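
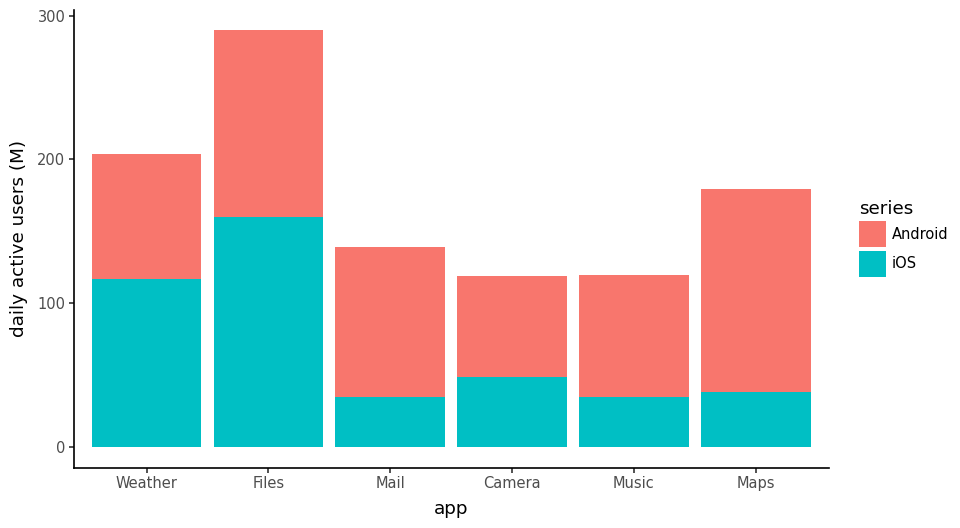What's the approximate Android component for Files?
Android top ≈ 300, bottom ≈ 150; segment ≈ 150.

≈ 150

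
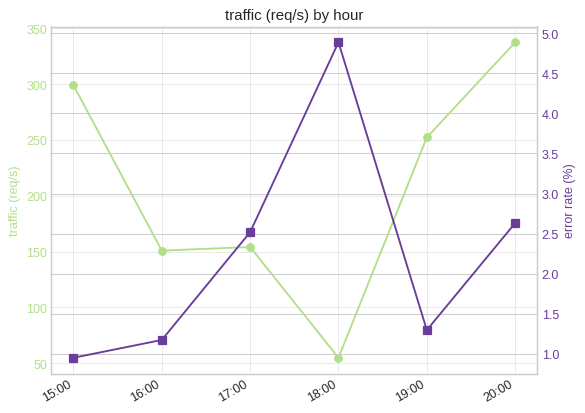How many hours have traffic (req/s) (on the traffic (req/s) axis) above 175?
Above 175: 15:00, 19:00, 20:00.

3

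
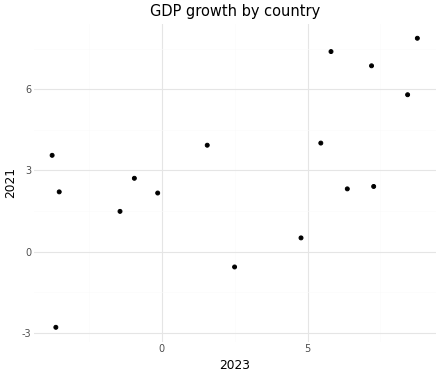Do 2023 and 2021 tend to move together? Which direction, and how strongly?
Points are positively correlated; moderate (|r| ≈ 0.6).

positive, moderate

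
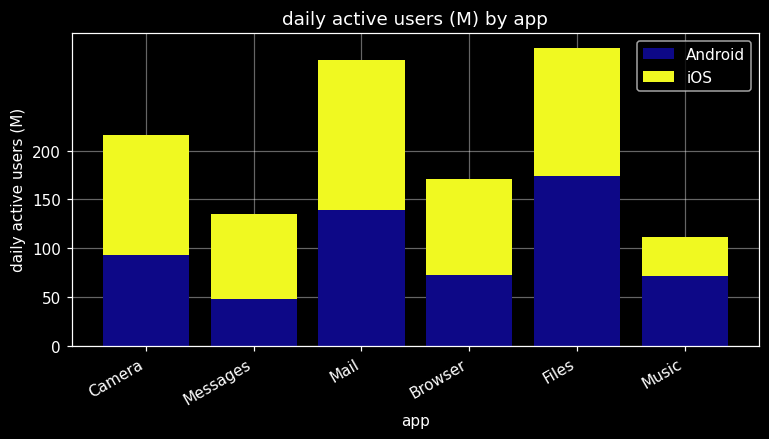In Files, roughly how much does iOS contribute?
≈ 150

iOS top ≈ 300, bottom ≈ 150; segment ≈ 150.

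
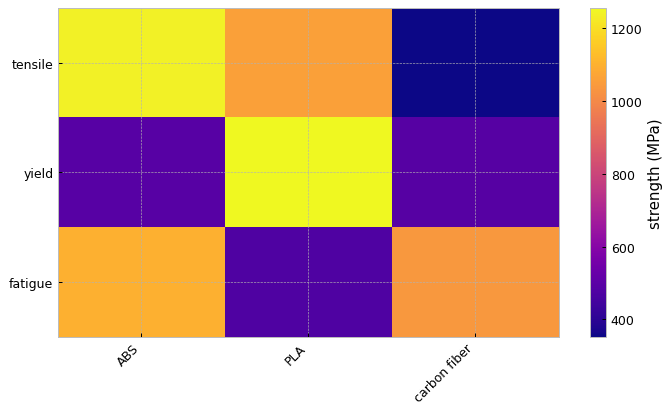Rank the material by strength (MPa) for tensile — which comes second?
PLA

Top 3 for tensile: ABS ≈ 1200, PLA ≈ 1100, carbon fiber ≈ 400.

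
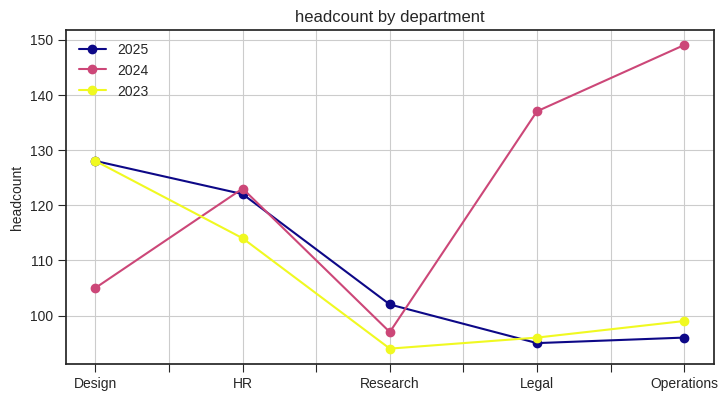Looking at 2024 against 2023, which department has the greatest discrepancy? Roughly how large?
Operations: 2024 ≈ 150, 2023 ≈ 100 → gap ≈ 50. Next-largest (Legal) is only ≈ 40.

Operations, ≈ 50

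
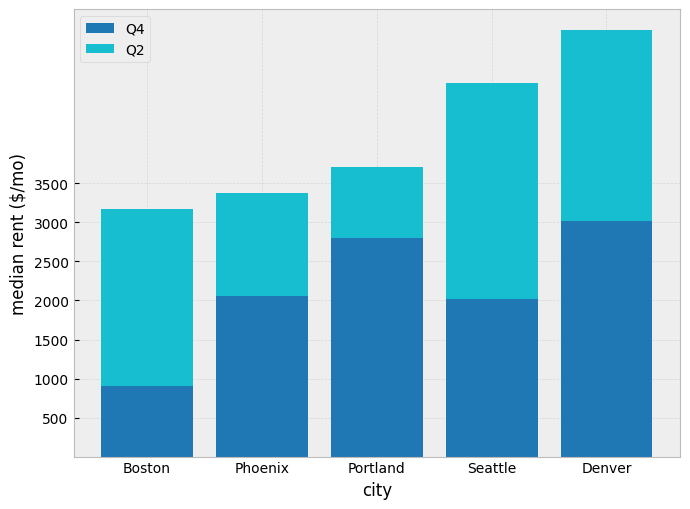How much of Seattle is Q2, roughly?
Q2 top ≈ 5000, bottom ≈ 2000; segment ≈ 3000.

≈ 3000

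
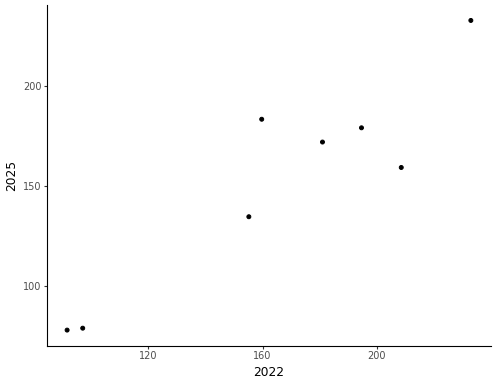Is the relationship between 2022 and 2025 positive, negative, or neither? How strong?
Points are positively correlated; strong (|r| ≈ 0.9).

positive, strong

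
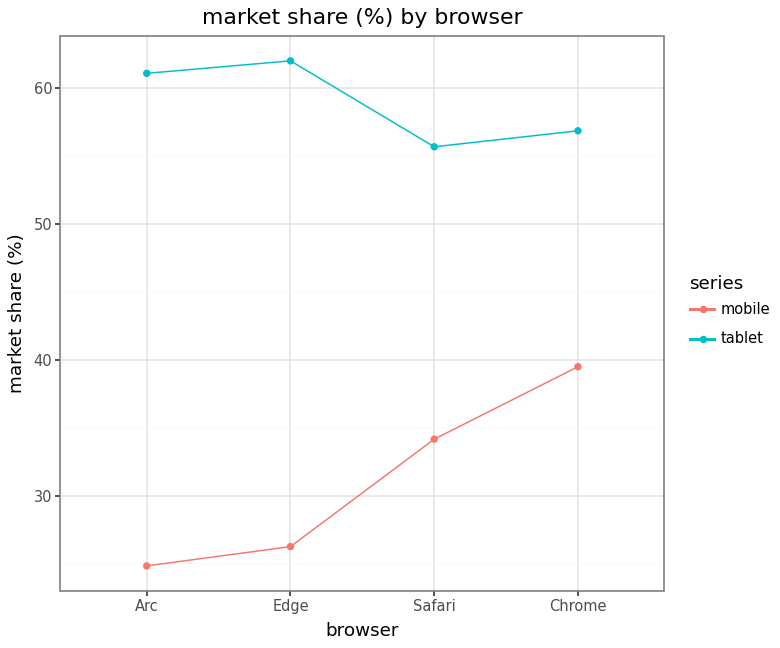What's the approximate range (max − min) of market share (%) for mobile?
Max Chrome ≈ 40, min Arc ≈ 25; range ≈ 15.

≈ 15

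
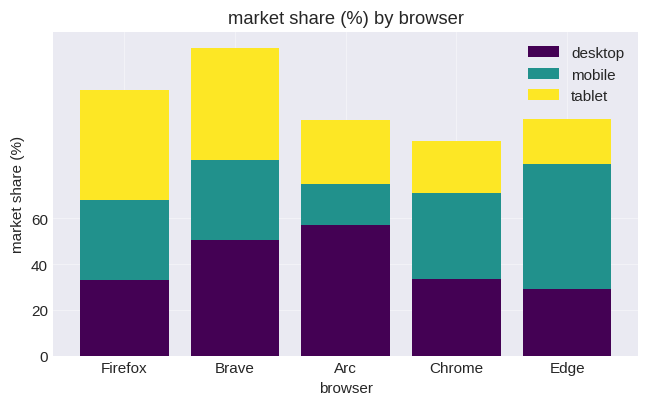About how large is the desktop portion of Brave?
≈ 60

desktop top ≈ 60, bottom ≈ 0; segment ≈ 60.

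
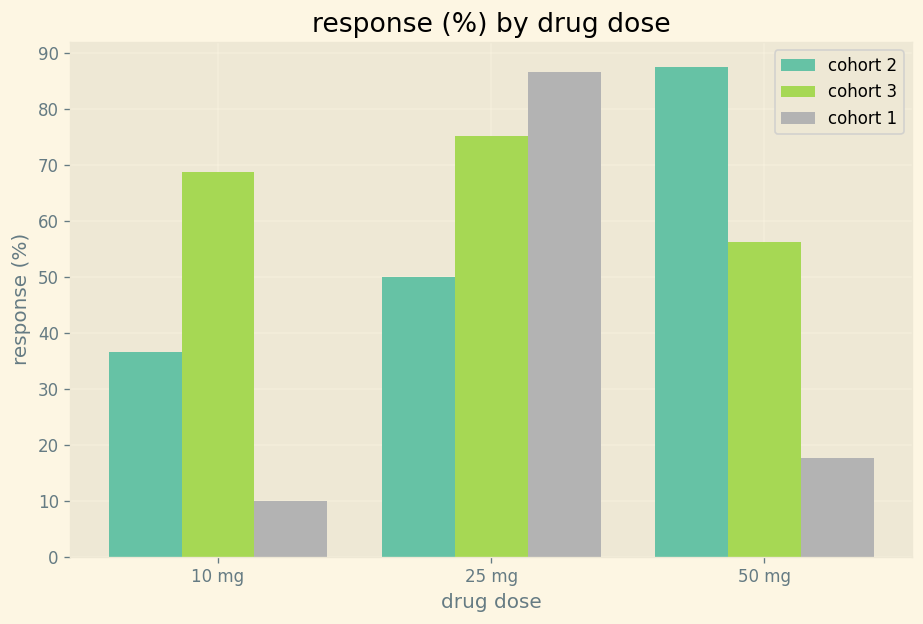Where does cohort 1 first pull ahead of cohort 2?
10 mg: cohort 1 ≈ 10 vs cohort 2 ≈ 40 (not yet); 25 mg: cohort 1 ≈ 90 vs cohort 2 ≈ 50 (first crossover).

25 mg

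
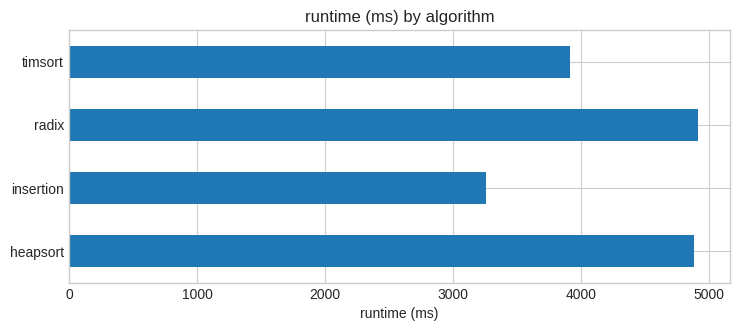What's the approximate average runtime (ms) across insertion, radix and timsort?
≈ 4167

(3500 + 5000 + 4000) / 3 ≈ 4167.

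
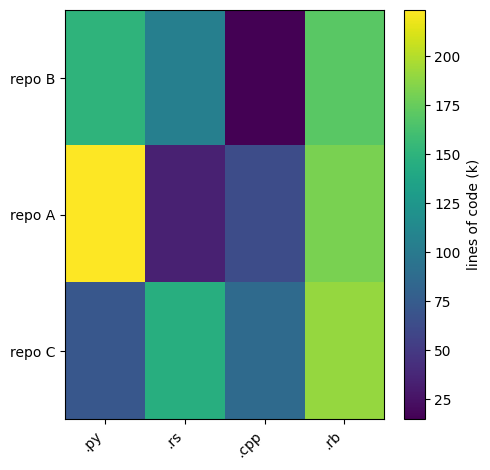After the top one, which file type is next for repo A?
.rb

Top 3 for repo A: .py ≈ 220, .rb ≈ 180, .cpp ≈ 60.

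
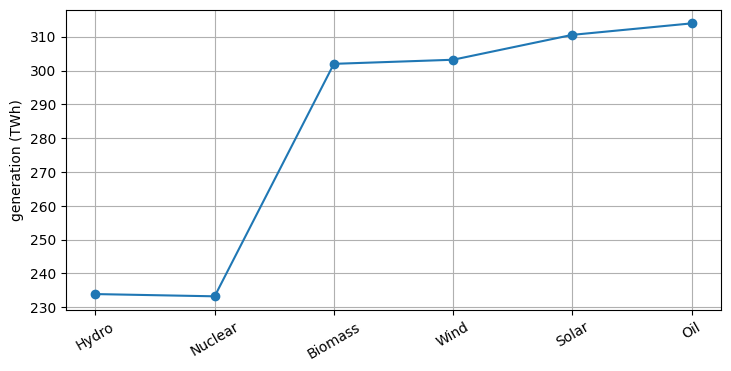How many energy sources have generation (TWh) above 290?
Above 290: Biomass, Wind, Solar, Oil.

4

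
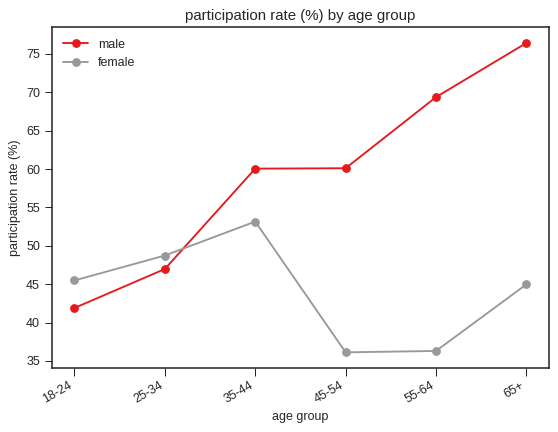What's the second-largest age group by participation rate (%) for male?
Top 3 for male: 65+ ≈ 75, 55-64 ≈ 70, 45-54 ≈ 60.

55-64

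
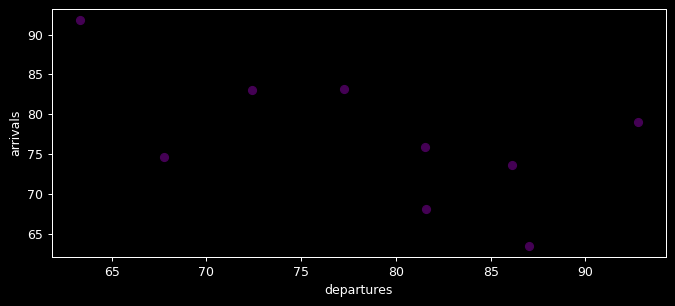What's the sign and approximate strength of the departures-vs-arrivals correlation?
Points are negatively correlated; moderate (|r| ≈ 0.6).

negative, moderate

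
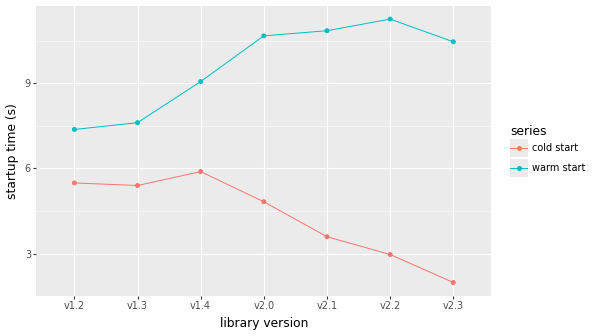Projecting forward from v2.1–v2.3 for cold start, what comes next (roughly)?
≈ 1

Last three: 4, 3, 2 → slope ≈ -1/step → next ≈ 1.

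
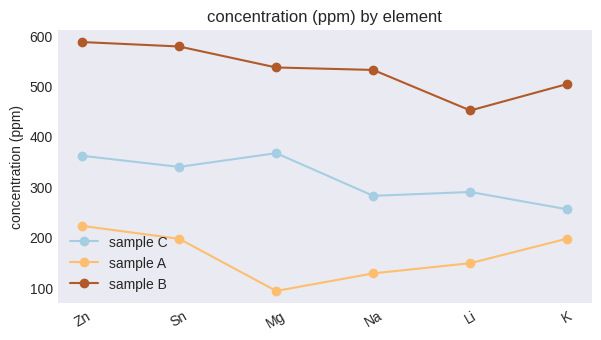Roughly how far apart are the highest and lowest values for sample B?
Max Zn ≈ 600, min Li ≈ 450; range ≈ 150.

≈ 150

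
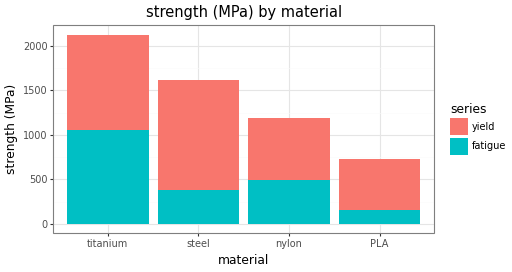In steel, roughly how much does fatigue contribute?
fatigue top ≈ 400, bottom ≈ 0; segment ≈ 400.

≈ 400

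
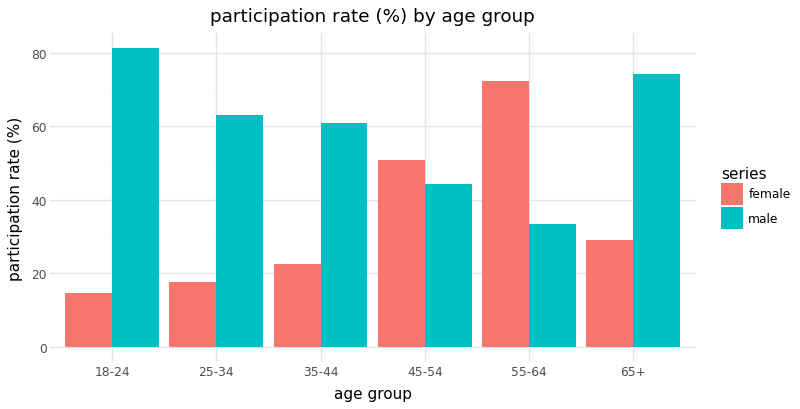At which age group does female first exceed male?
45-54

35-44: female ≈ 20 vs male ≈ 60 (not yet); 45-54: female ≈ 50 vs male ≈ 40 (first crossover).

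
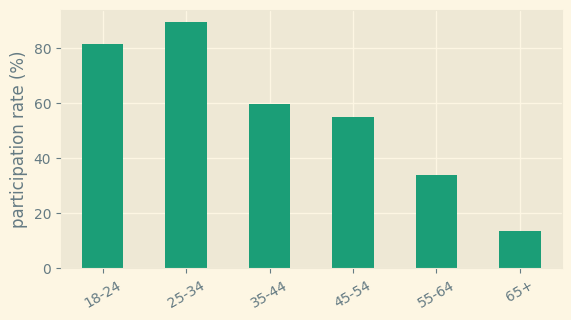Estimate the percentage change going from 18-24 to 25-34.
18-24 ≈ 80, 25-34 ≈ 90; (90 − 80) / 80 ≈ +12.5%.

≈ +12.5%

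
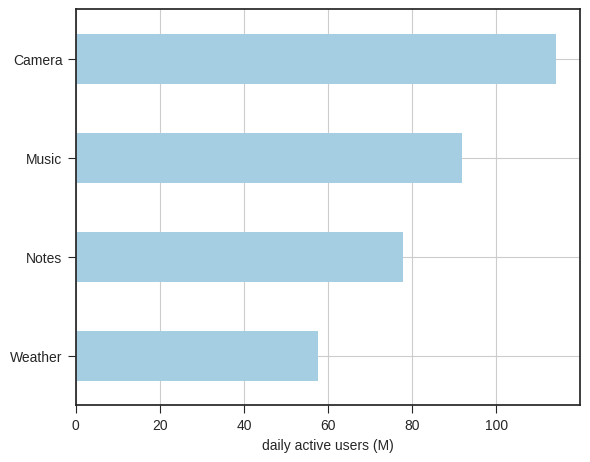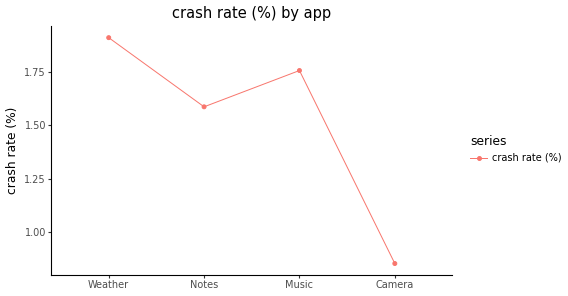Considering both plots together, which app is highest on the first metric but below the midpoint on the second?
Camera

Chart 2 median crash rate (%) ≈ 1.6; below-median apps: Notes, Camera. Among those, Camera has the highest daily active users (M) (≈ 120).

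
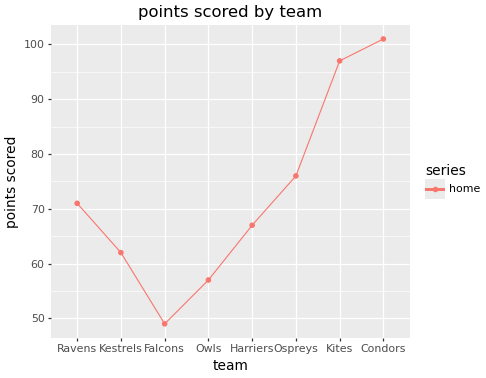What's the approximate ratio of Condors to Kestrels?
Condors ≈ 100, Kestrels ≈ 60; 100/60 ≈ 1.67.

≈ 1.67×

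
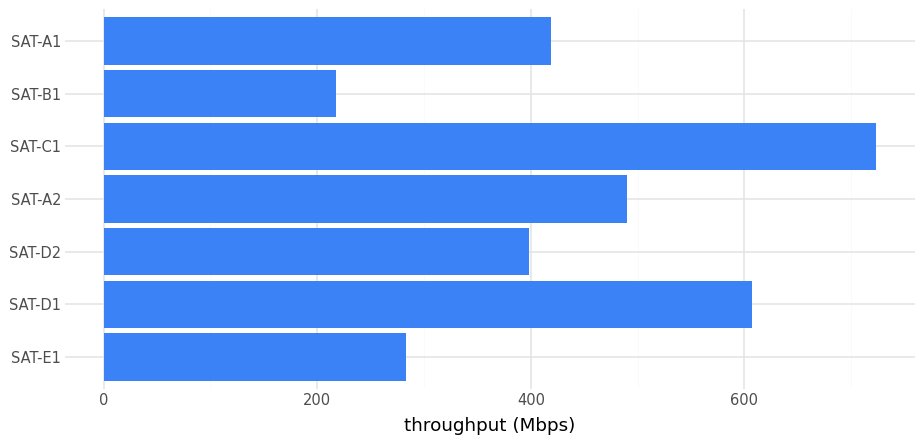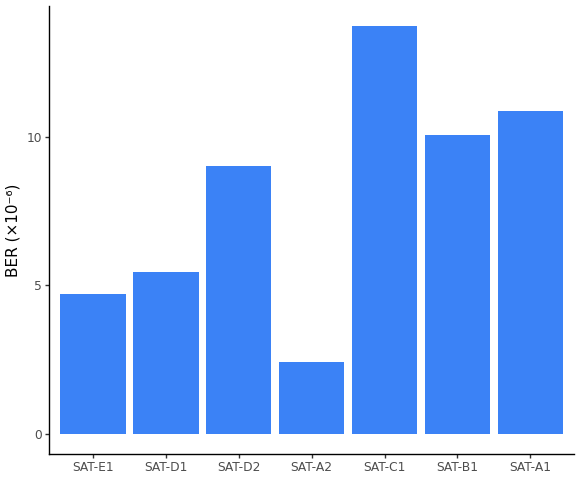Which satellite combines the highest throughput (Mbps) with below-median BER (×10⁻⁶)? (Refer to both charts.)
Chart 2 median BER (×10⁻⁶) ≈ 8; below-median satellites: SAT-E1, SAT-D1, SAT-A2. Among those, SAT-D1 has the highest throughput (Mbps) (≈ 600).

SAT-D1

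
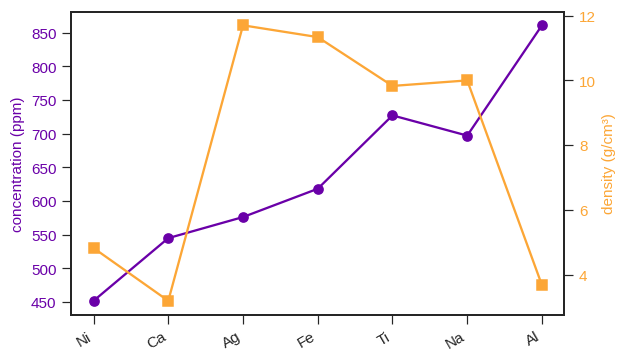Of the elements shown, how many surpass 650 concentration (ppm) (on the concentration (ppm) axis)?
Above 650: Ti, Na, Al.

3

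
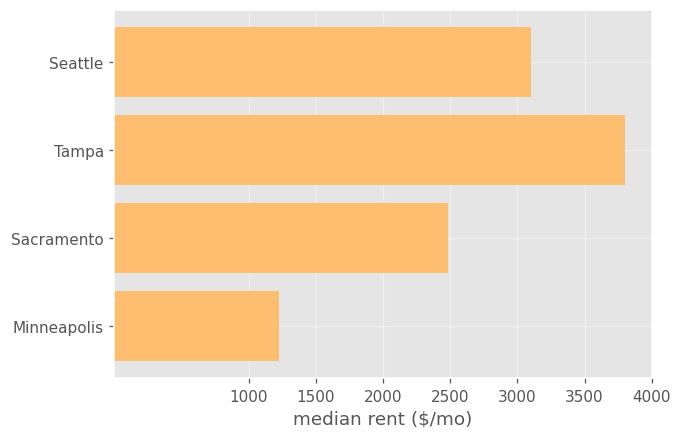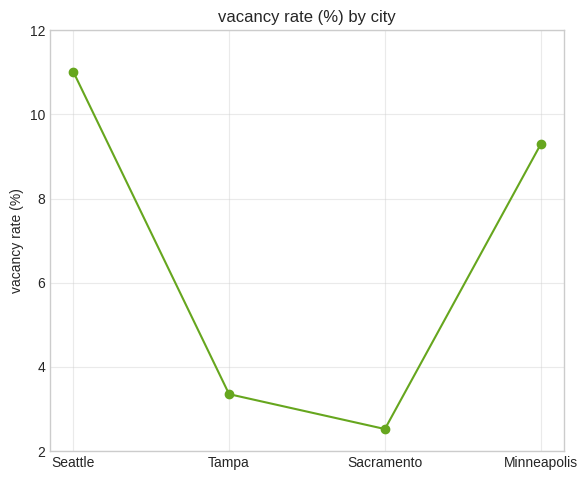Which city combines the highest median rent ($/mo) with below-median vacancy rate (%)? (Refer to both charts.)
Chart 2 median vacancy rate (%) ≈ 6; below-median cities: Tampa, Sacramento. Among those, Tampa has the highest median rent ($/mo) (≈ 4000).

Tampa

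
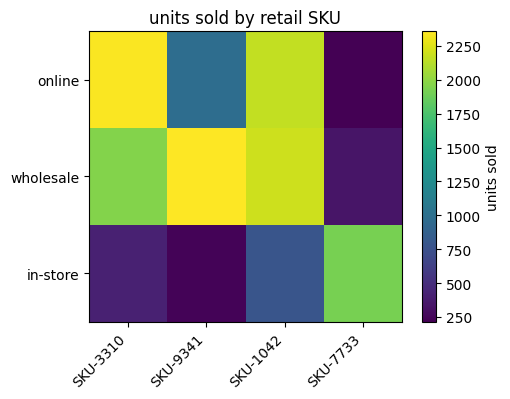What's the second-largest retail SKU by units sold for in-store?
SKU-1042

Top 3 for in-store: SKU-7733 ≈ 2000, SKU-1042 ≈ 800, SKU-3310 ≈ 400.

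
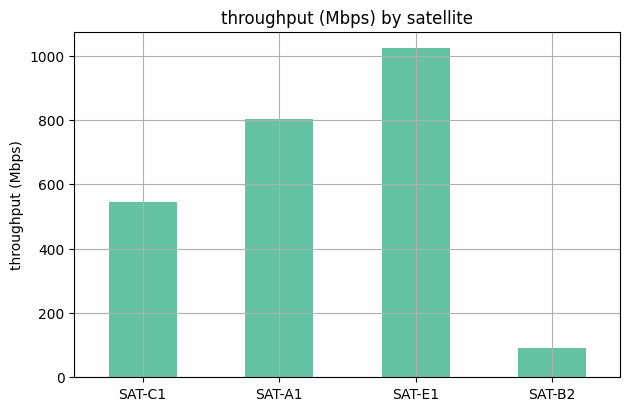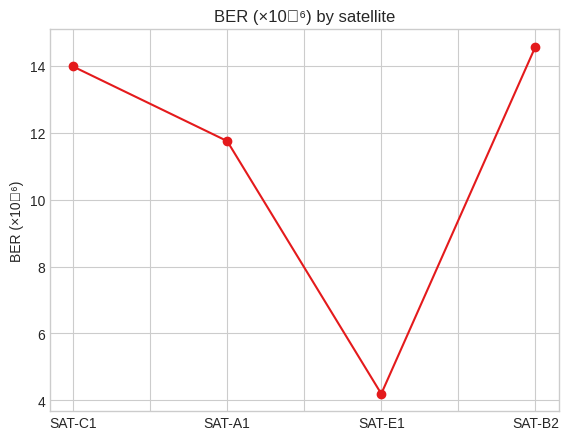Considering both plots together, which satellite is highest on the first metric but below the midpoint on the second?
Chart 2 median BER (×10⁻⁶) ≈ 12; below-median satellites: SAT-A1, SAT-E1. Among those, SAT-E1 has the highest throughput (Mbps) (≈ 1000).

SAT-E1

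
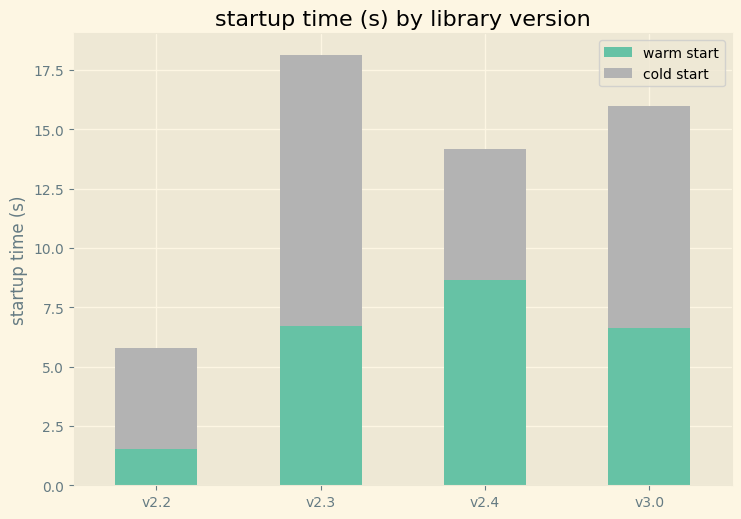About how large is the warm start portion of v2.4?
≈ 8

warm start top ≈ 8, bottom ≈ 0; segment ≈ 8.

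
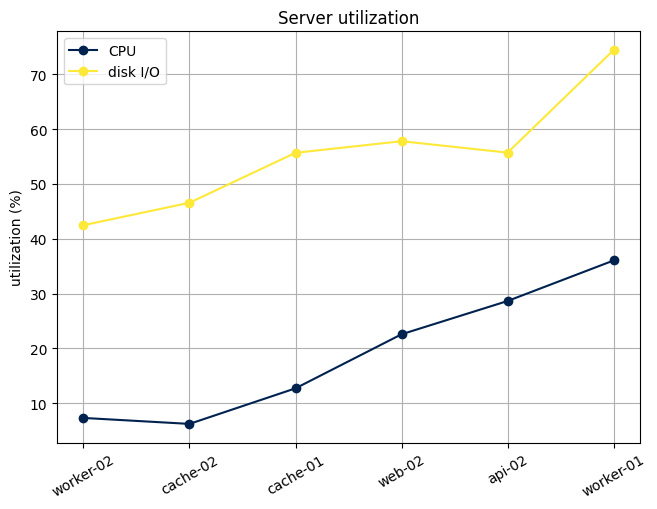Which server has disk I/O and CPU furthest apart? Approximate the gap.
cache-01: disk I/O ≈ 60, CPU ≈ 10 → gap ≈ 50. Next-largest (cache-02) is only ≈ 40.

cache-01, ≈ 50 %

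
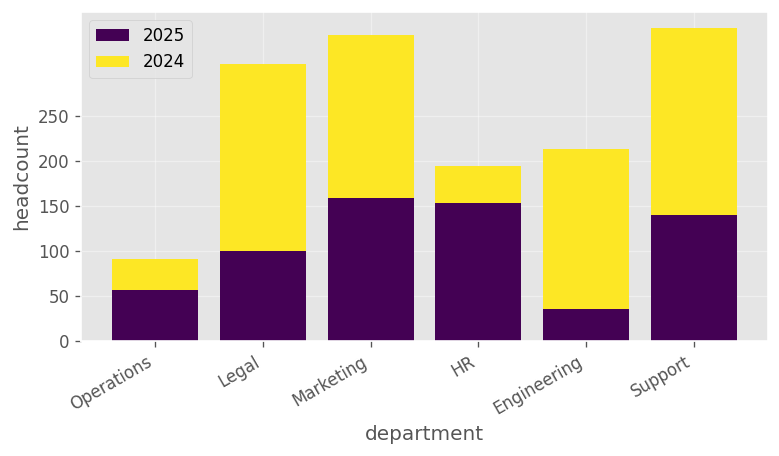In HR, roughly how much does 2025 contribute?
≈ 150

2025 top ≈ 150, bottom ≈ 0; segment ≈ 150.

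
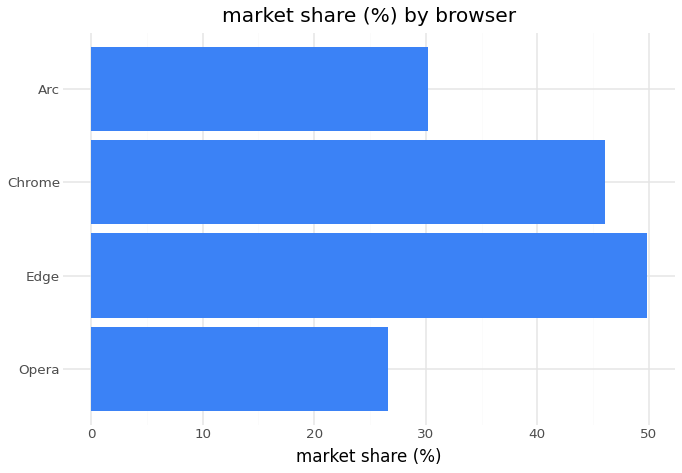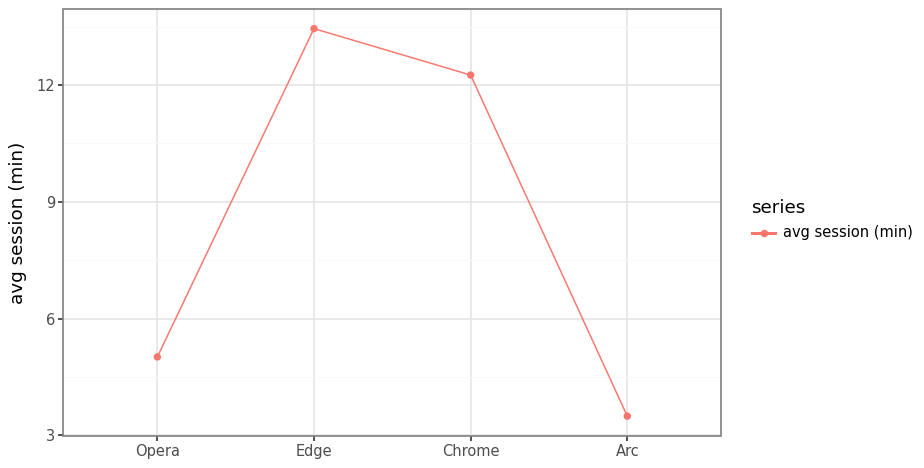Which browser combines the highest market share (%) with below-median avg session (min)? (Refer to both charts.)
Chart 2 median avg session (min) ≈ 8; below-median browsers: Opera, Arc. Among those, Arc has the highest market share (%) (≈ 30).

Arc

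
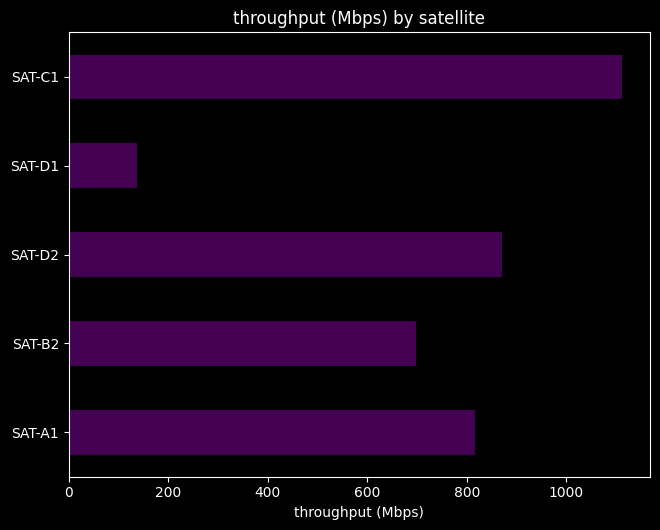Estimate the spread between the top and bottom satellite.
Max SAT-C1 ≈ 1100, min SAT-D1 ≈ 100; range ≈ 1000.

≈ 1000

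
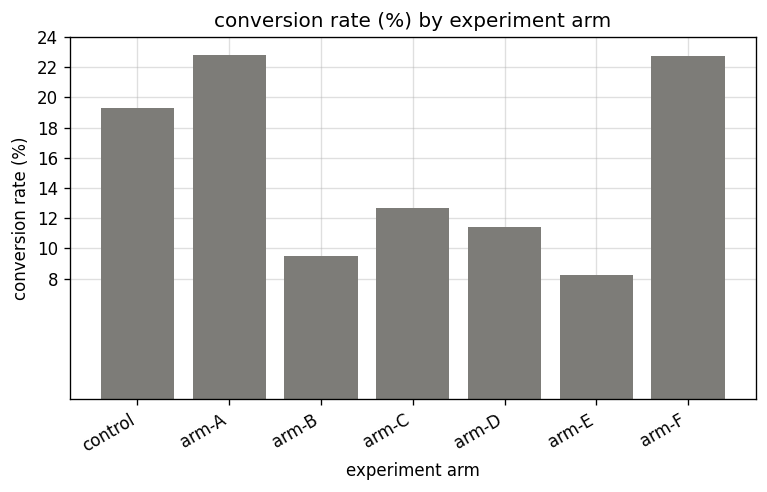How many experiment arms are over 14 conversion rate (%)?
3

Above 14: control, arm-A, arm-F.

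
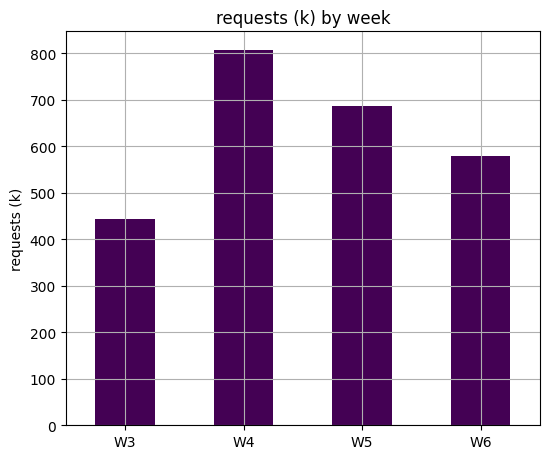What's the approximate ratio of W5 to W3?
≈ 1.75×

W5 ≈ 700, W3 ≈ 400; 700/400 ≈ 1.75.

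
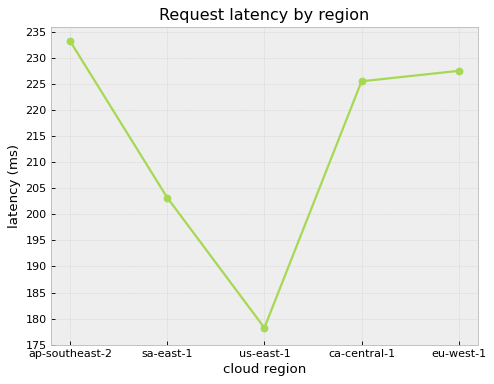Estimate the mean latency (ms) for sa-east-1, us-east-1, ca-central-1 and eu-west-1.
(205 + 180 + 225 + 225) / 4 ≈ 209.

≈ 209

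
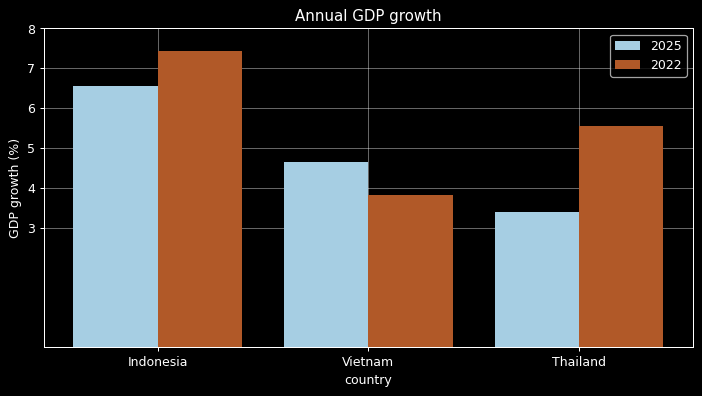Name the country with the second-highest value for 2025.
Top 3 for 2025: Indonesia ≈ 7, Vietnam ≈ 5, Thailand ≈ 3.

Vietnam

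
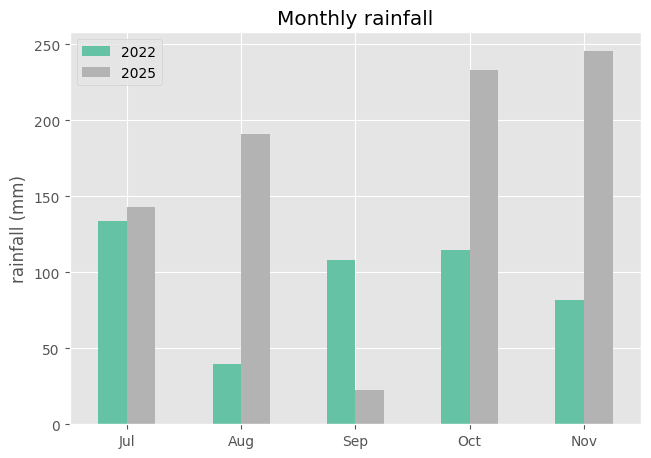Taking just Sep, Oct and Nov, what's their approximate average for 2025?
≈ 167

(25 + 225 + 250) / 3 ≈ 167.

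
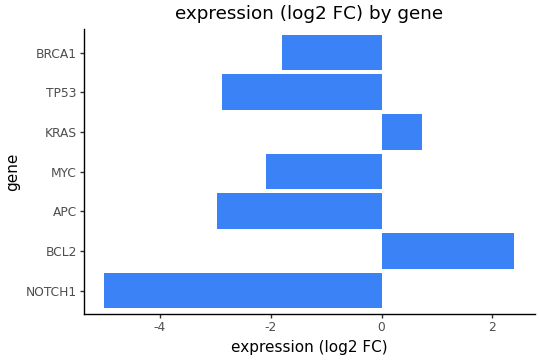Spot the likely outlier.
BCL2 ≈ 2; the rest sit between ≈ -5 and ≈ 1.

BCL2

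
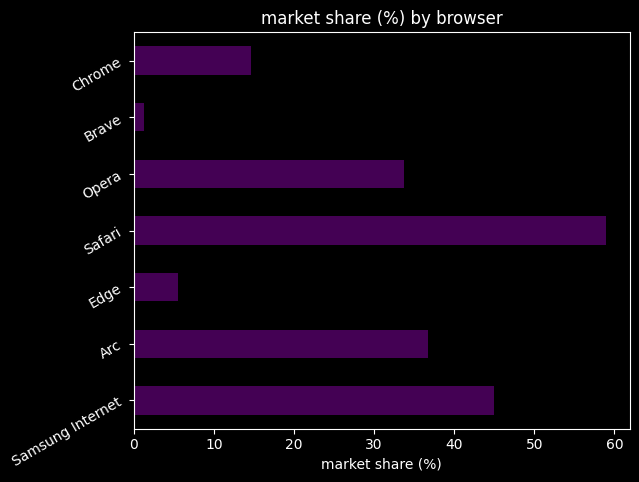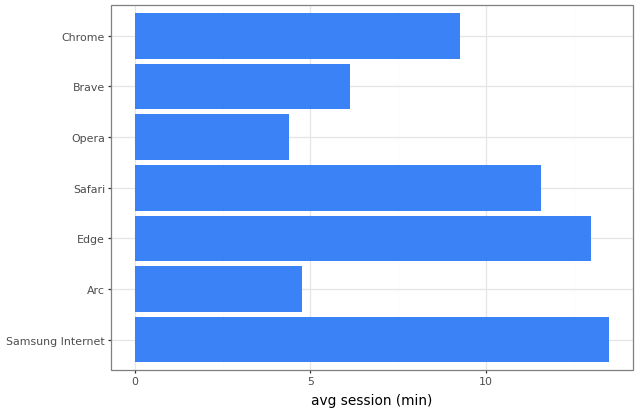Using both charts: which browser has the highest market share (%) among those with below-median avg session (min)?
Chart 2 median avg session (min) ≈ 10; below-median browsers: Arc, Opera, Brave. Among those, Arc has the highest market share (%) (≈ 40).

Arc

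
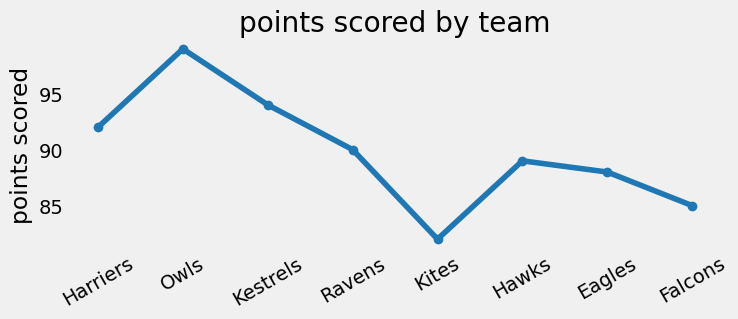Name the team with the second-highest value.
Kestrels

Top 3: Owls ≈ 100, Kestrels ≈ 94, Harriers ≈ 92.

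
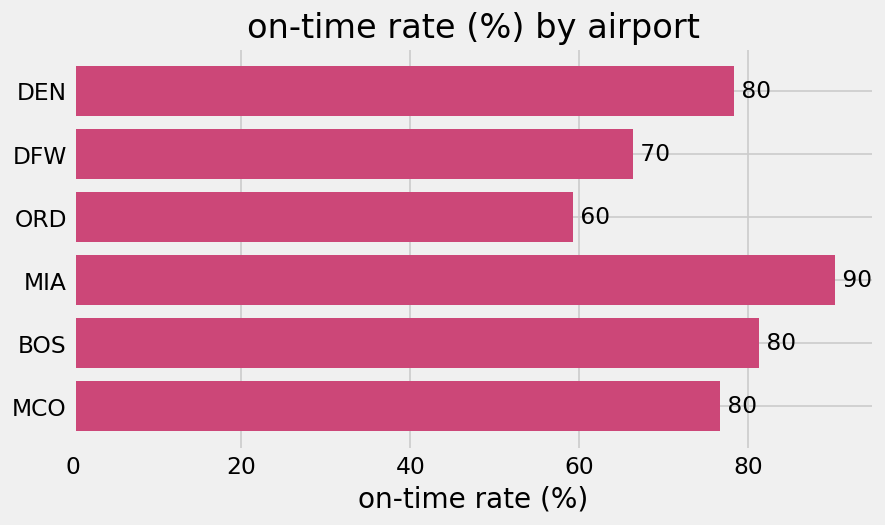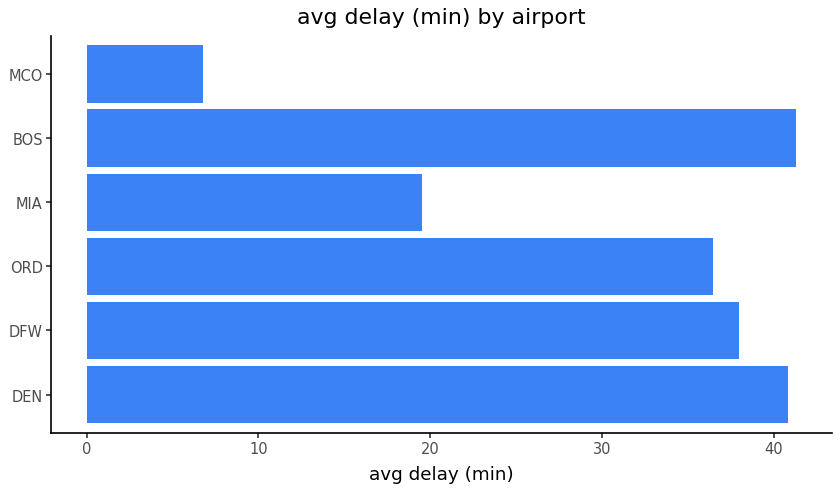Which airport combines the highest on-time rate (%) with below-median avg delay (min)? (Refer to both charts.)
Chart 2 median avg delay (min) ≈ 35; below-median airports: ORD, MIA, MCO. Among those, MIA has the highest on-time rate (%) (≈ 90).

MIA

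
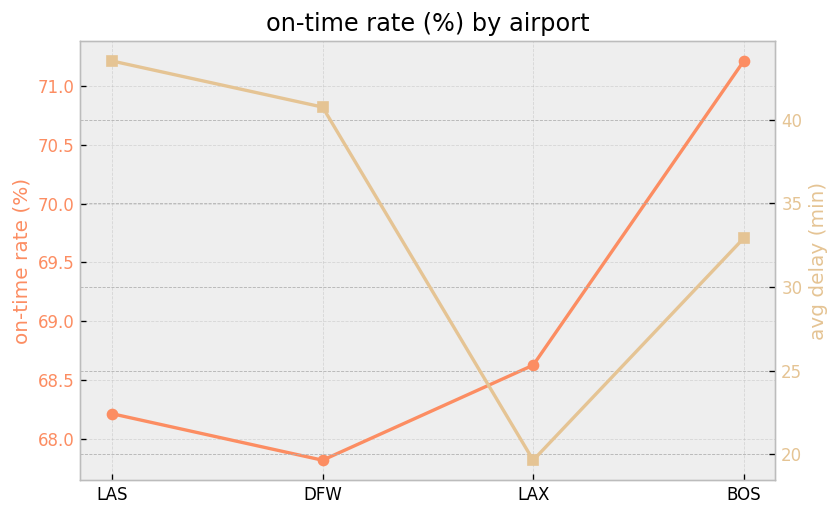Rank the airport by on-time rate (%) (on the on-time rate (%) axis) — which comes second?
Top 3 (on the on-time rate (%) axis): BOS ≈ 71.0, LAX ≈ 68.5, LAS ≈ 68.0.

LAX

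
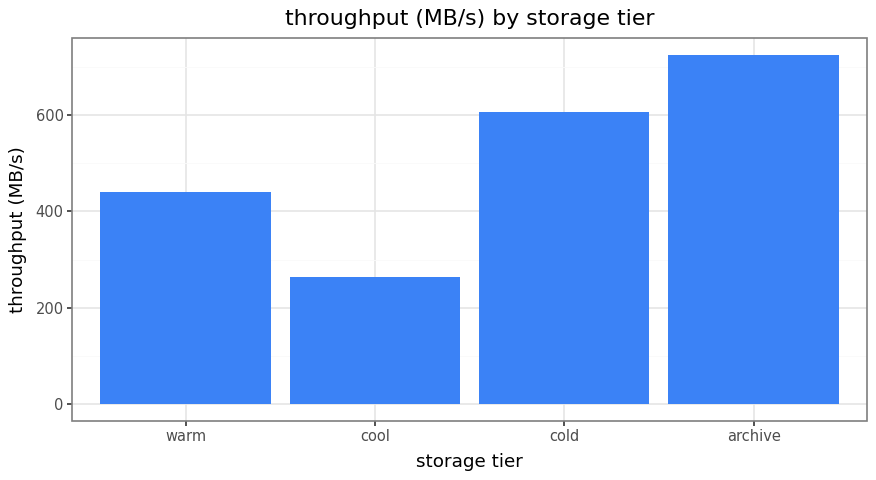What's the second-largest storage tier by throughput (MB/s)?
Top 3: archive ≈ 700, cold ≈ 600, warm ≈ 400.

cold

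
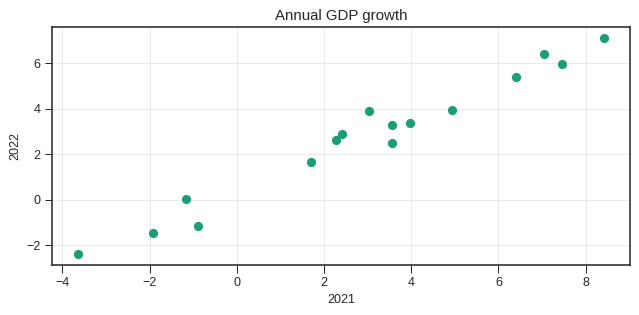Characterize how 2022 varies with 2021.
Points are positively correlated; strong (|r| ≈ 1.0).

positive, strong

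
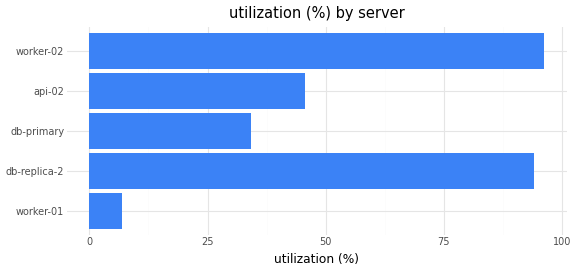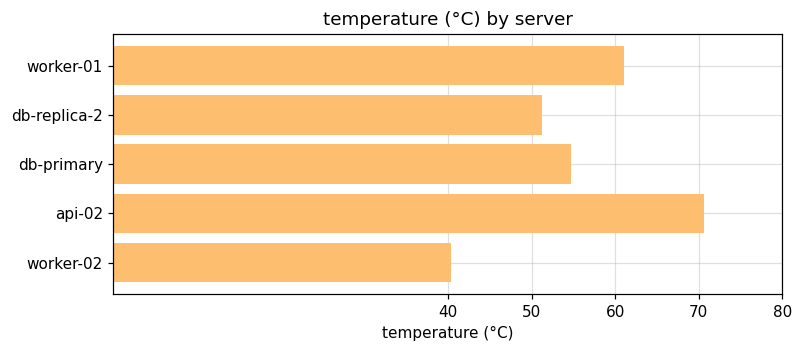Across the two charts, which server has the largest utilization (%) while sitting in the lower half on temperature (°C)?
worker-02

Chart 2 median temperature (°C) ≈ 50; below-median servers: db-replica-2, worker-02. Among those, worker-02 has the highest utilization (%) (≈ 100).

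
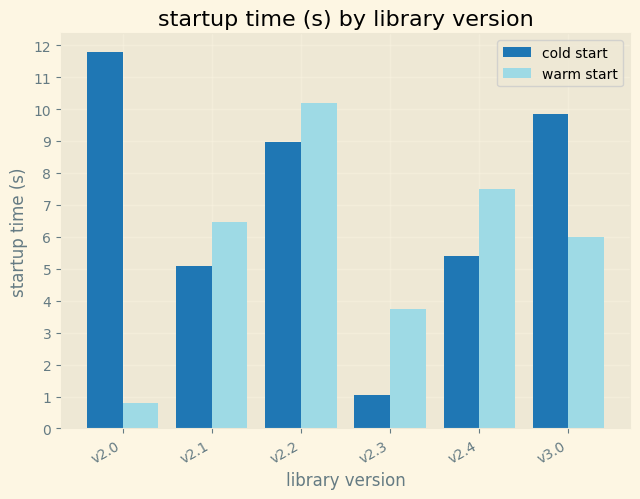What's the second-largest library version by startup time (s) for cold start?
Top 3 for cold start: v2.0 ≈ 12, v3.0 ≈ 10, v2.2 ≈ 9.

v3.0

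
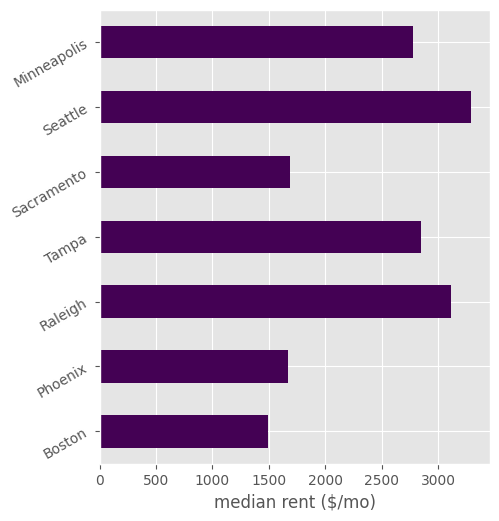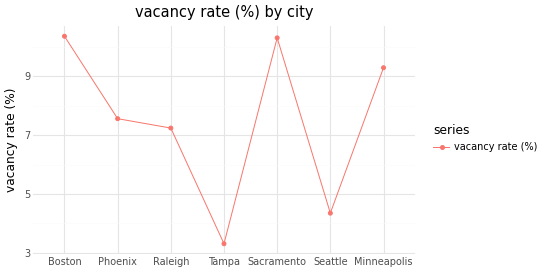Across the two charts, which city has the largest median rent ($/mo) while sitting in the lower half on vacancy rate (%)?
Chart 2 median vacancy rate (%) ≈ 8; below-median cities: Raleigh, Tampa, Seattle. Among those, Seattle has the highest median rent ($/mo) (≈ 3500).

Seattle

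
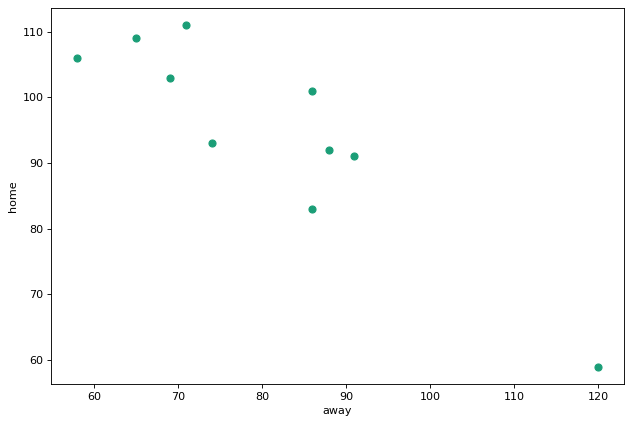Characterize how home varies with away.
negative, strong

Points are negatively correlated; strong (|r| ≈ 0.9).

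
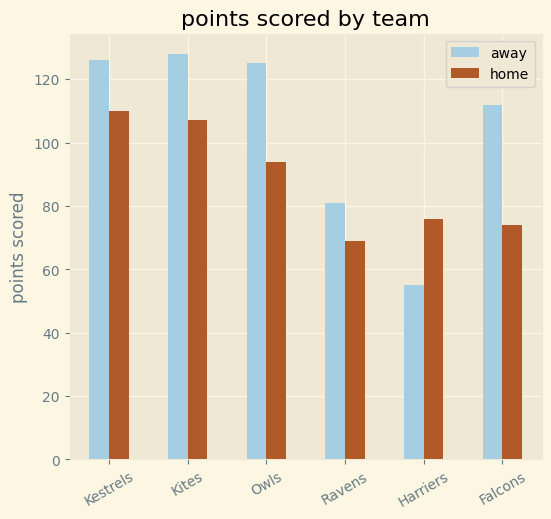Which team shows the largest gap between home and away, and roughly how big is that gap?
Falcons: home ≈ 80, away ≈ 120 → gap ≈ 40. Next-largest (Owls) is only ≈ 20.

Falcons, ≈ 40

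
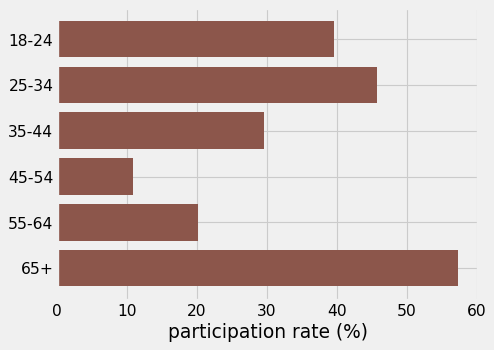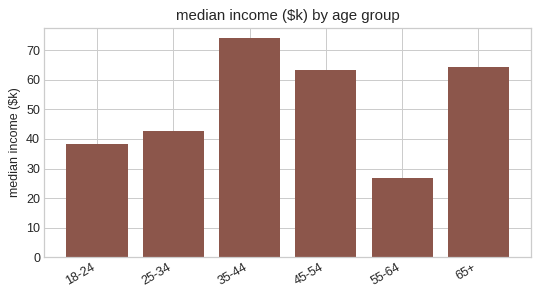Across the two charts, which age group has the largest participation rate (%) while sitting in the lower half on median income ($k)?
Chart 2 median median income ($k) ≈ 50; below-median age groups: 18-24, 25-34, 55-64. Among those, 25-34 has the highest participation rate (%) (≈ 50).

25-34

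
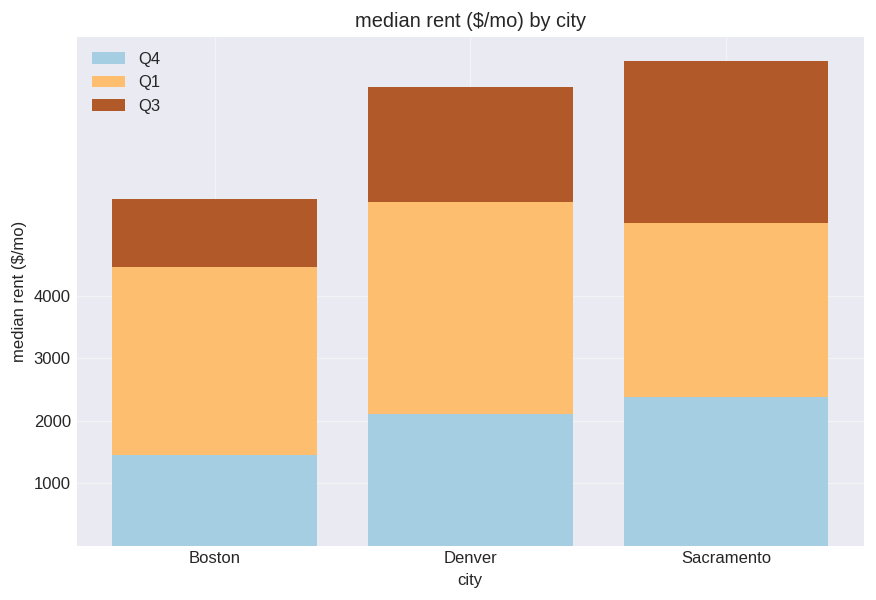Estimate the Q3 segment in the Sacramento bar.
≈ 3000

Q3 top ≈ 8000, bottom ≈ 5000; segment ≈ 3000.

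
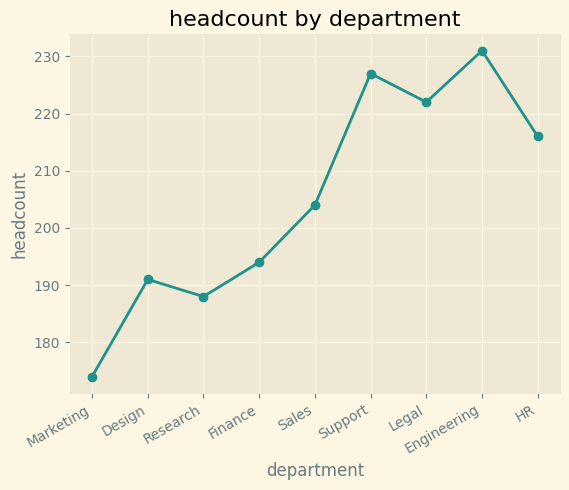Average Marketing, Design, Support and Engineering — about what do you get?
≈ 205

(175 + 190 + 225 + 230) / 4 ≈ 205.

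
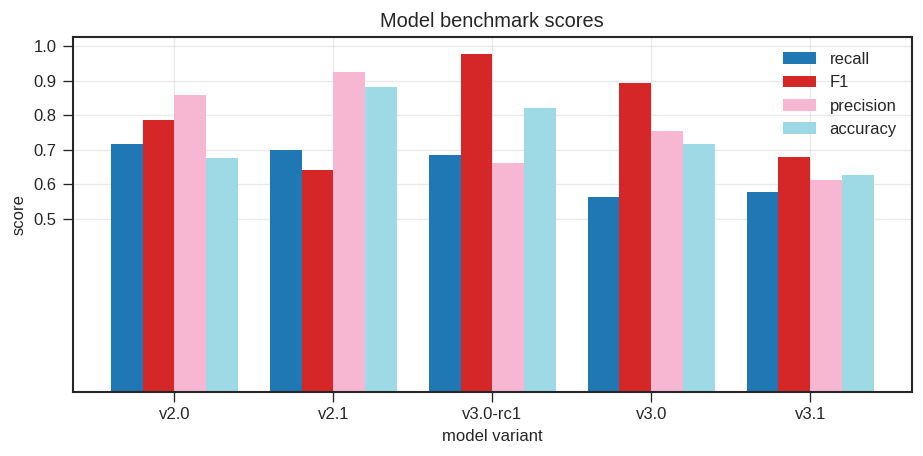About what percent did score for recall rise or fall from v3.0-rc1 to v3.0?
≈ -14.3%

v3.0-rc1 ≈ 0.7, v3.0 ≈ 0.6; (0.6 − 0.7) / 0.7 ≈ -14.3%.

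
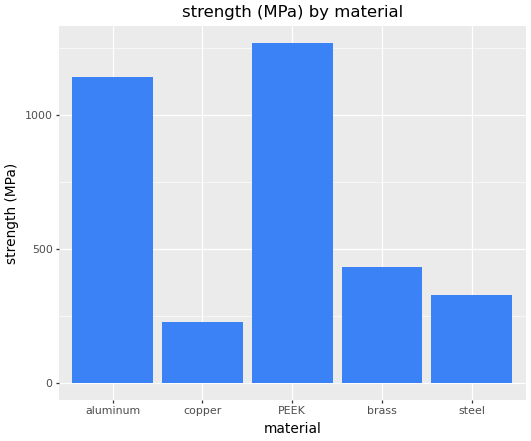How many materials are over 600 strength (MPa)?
2

Above 600: aluminum, PEEK.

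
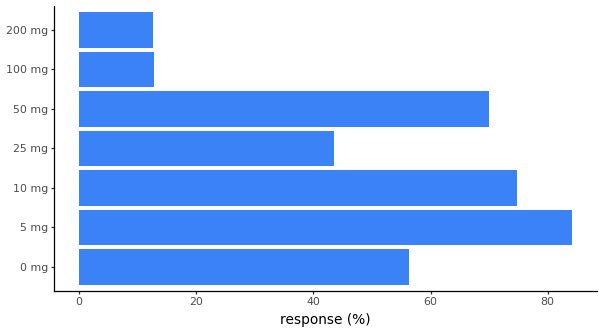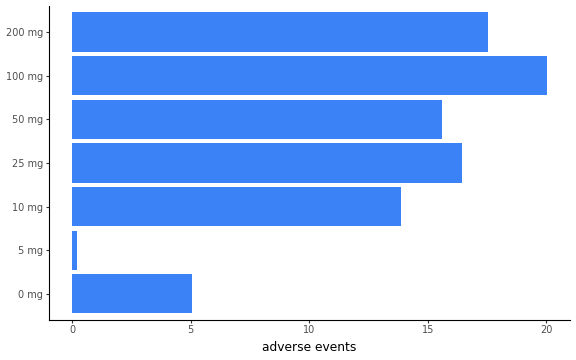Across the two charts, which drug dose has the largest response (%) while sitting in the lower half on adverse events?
Chart 2 median adverse events ≈ 16; below-median drug doses: 0 mg, 5 mg, 10 mg. Among those, 5 mg has the highest response (%) (≈ 80).

5 mg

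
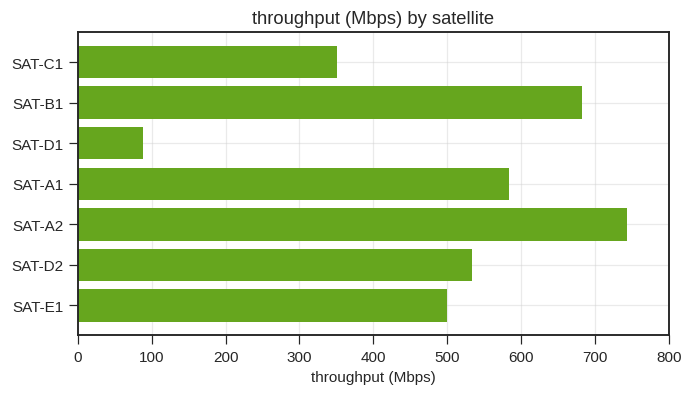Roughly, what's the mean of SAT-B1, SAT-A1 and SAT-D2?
≈ 600

(700 + 600 + 500) / 3 ≈ 600.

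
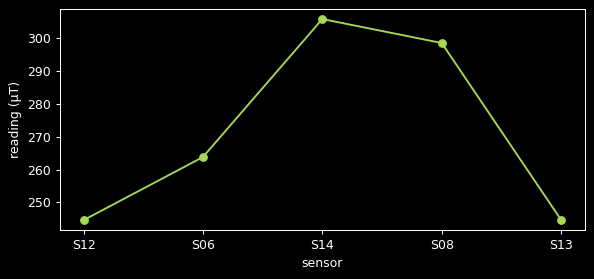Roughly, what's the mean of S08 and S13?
≈ 270

(300 + 240) / 2 ≈ 270.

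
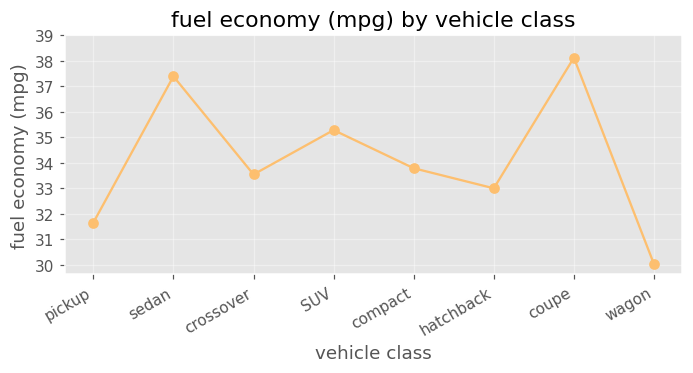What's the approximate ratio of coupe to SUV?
coupe ≈ 38, SUV ≈ 35; 38/35 ≈ 1.09.

≈ 1.09×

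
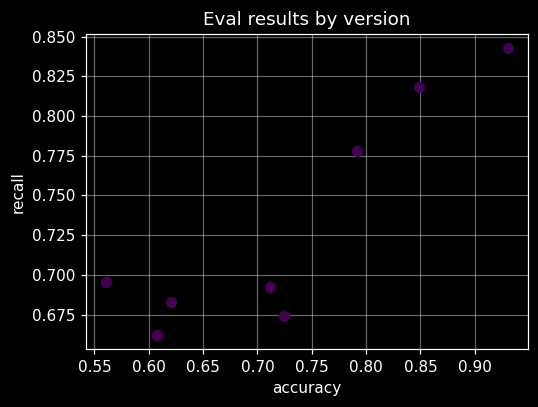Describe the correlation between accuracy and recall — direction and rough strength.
Points are positively correlated; strong (|r| ≈ 0.9).

positive, strong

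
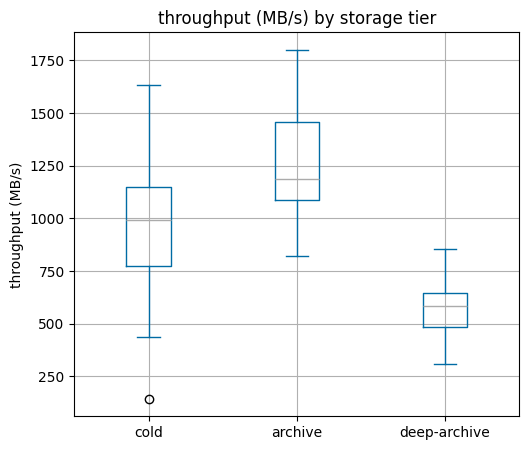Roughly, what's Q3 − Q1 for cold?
≈ 300

Q3 ≈ 1100, Q1 ≈ 800; IQR ≈ 300.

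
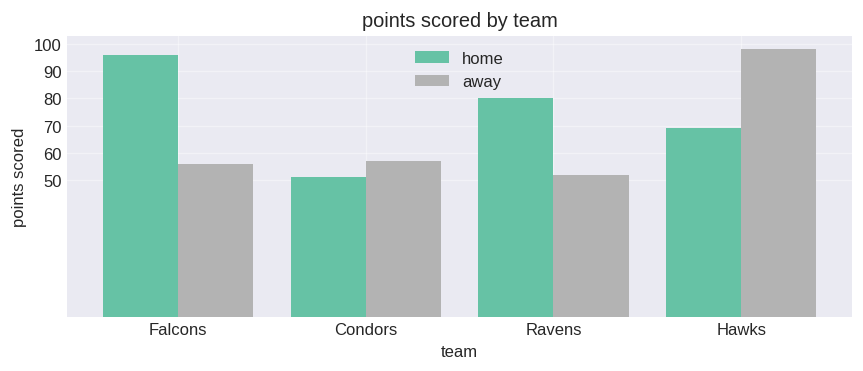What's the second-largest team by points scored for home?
Ravens

Top 3 for home: Falcons ≈ 100, Ravens ≈ 80, Hawks ≈ 70.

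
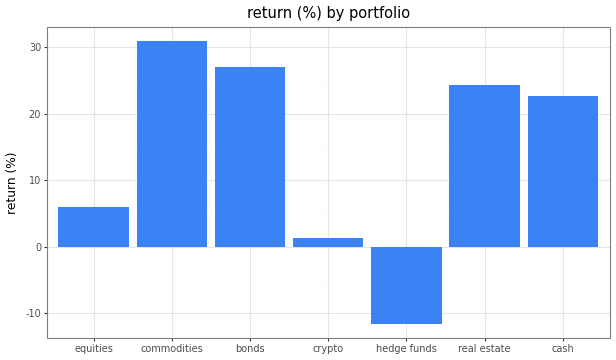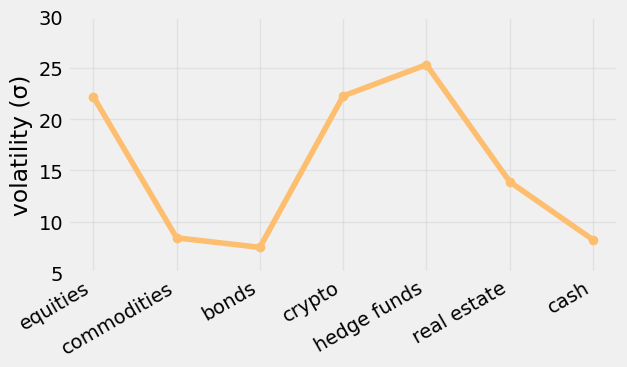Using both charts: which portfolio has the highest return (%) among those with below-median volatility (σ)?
Chart 2 median volatility (σ) ≈ 15; below-median portfolios: commodities, bonds, cash. Among those, commodities has the highest return (%) (≈ 30).

commodities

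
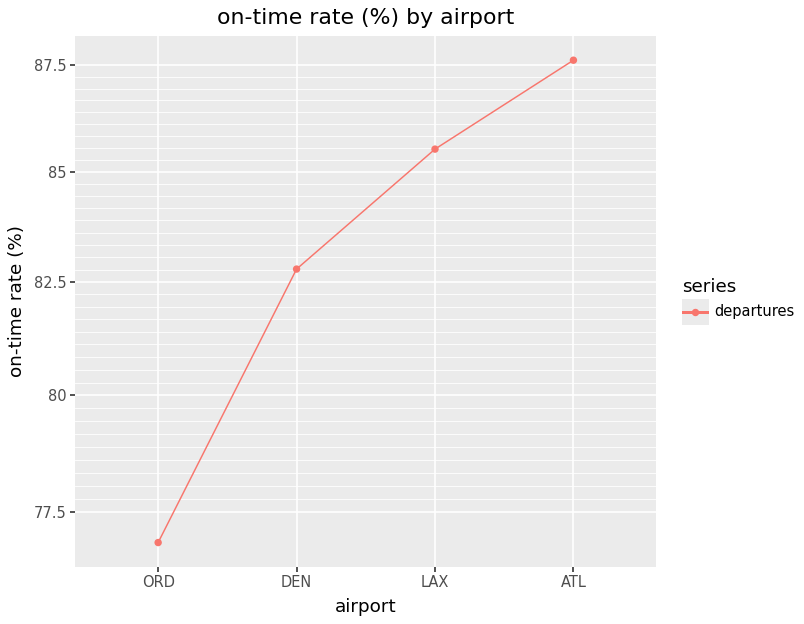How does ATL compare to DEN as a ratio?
≈ 1.06×

ATL ≈ 88, DEN ≈ 83; 88/83 ≈ 1.06.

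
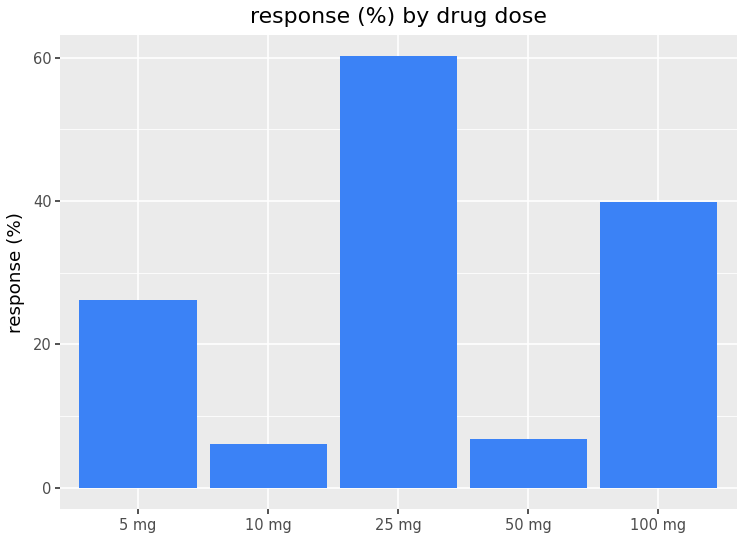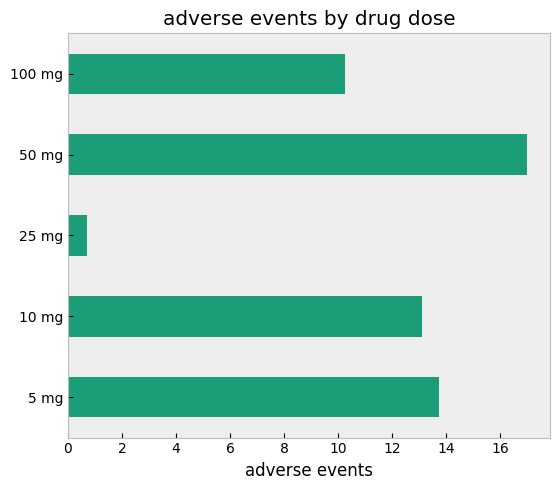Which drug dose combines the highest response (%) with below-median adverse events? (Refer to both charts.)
Chart 2 median adverse events ≈ 14; below-median drug doses: 25 mg, 100 mg. Among those, 25 mg has the highest response (%) (≈ 60).

25 mg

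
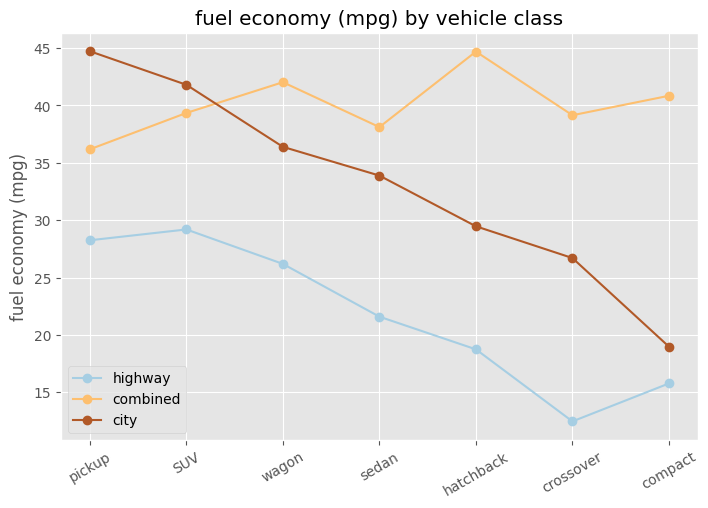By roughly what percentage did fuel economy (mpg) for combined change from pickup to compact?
pickup ≈ 35, compact ≈ 40; (40 − 35) / 35 ≈ +14.3%.

≈ +14.3%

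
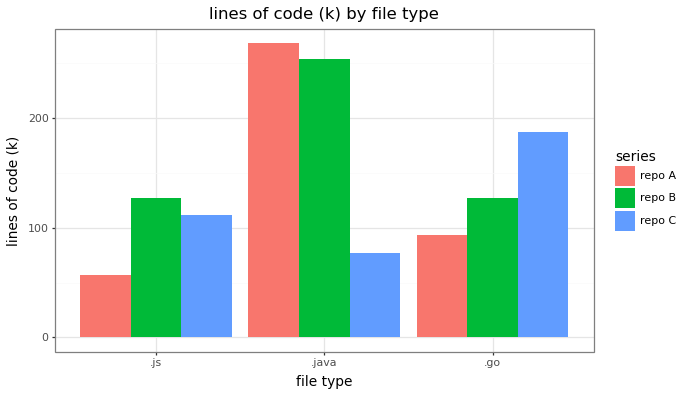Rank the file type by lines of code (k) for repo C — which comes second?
Top 3 for repo C: .go ≈ 175, .js ≈ 100, .java ≈ 75.

.js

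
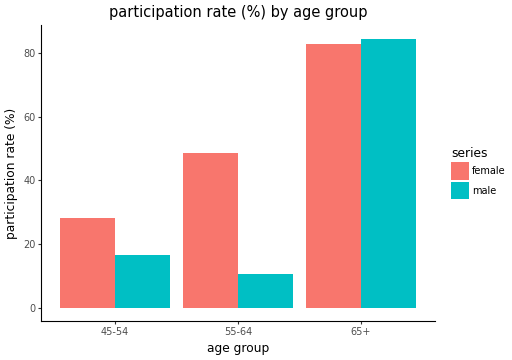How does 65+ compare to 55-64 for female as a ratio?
≈ 1.6×

65+ ≈ 80, 55-64 ≈ 50; 80/50 ≈ 1.6.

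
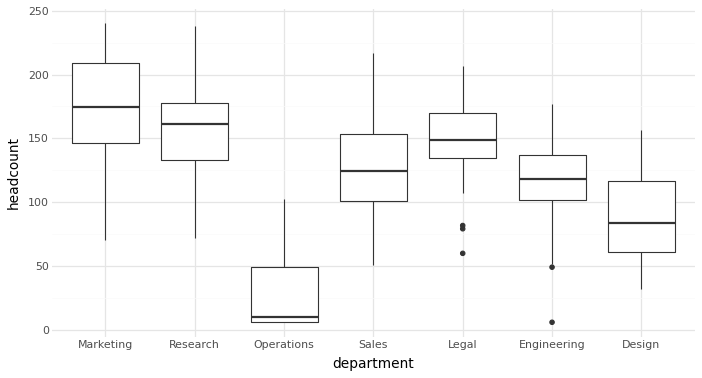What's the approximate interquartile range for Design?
Q3 ≈ 120, Q1 ≈ 60; IQR ≈ 60.

≈ 60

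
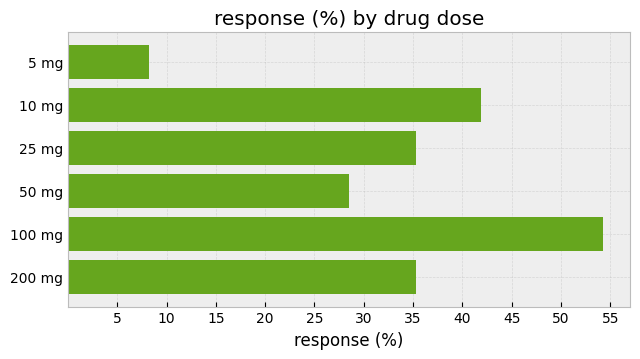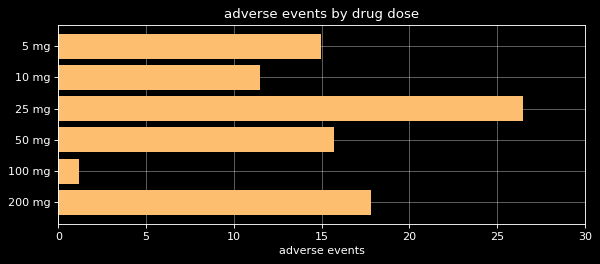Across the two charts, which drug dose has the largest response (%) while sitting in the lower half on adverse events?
Chart 2 median adverse events ≈ 15; below-median drug doses: 5 mg, 10 mg, 100 mg. Among those, 100 mg has the highest response (%) (≈ 55).

100 mg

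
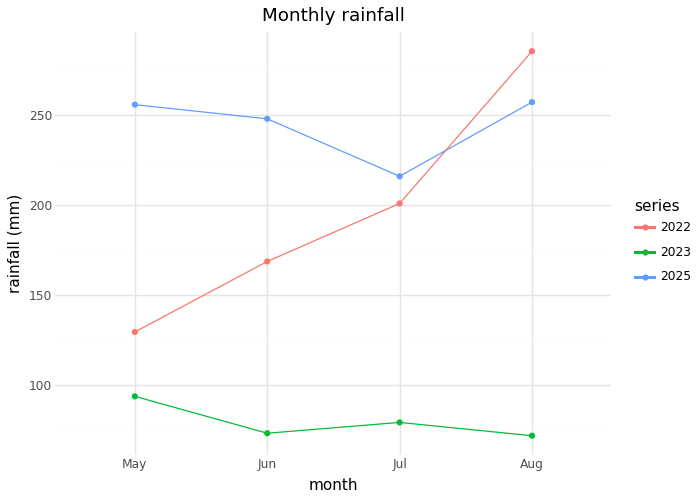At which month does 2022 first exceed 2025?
Aug

Jul: 2022 ≈ 200 vs 2025 ≈ 220 (not yet); Aug: 2022 ≈ 280 vs 2025 ≈ 260 (first crossover).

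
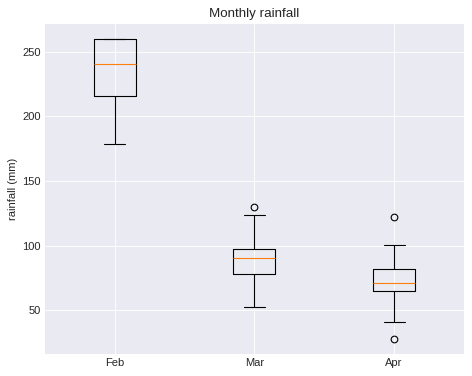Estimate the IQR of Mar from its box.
≈ 20

Q3 ≈ 100, Q1 ≈ 80; IQR ≈ 20.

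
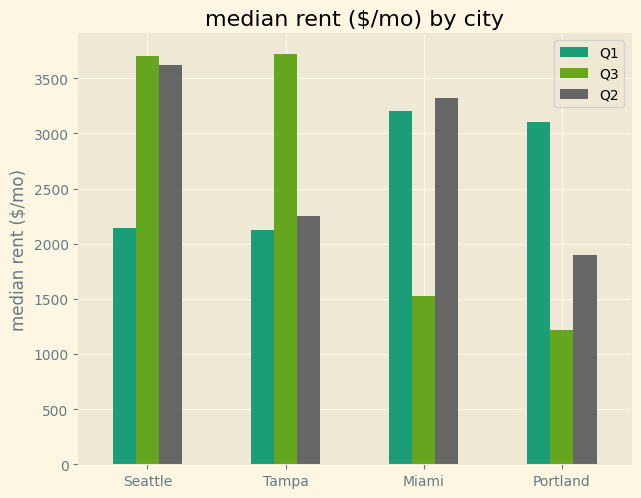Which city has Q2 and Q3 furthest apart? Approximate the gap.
Miami: Q2 ≈ 3500, Q3 ≈ 1500 → gap ≈ 2000. Next-largest (Tampa) is only ≈ 1000.

Miami, ≈ 2000 $/mo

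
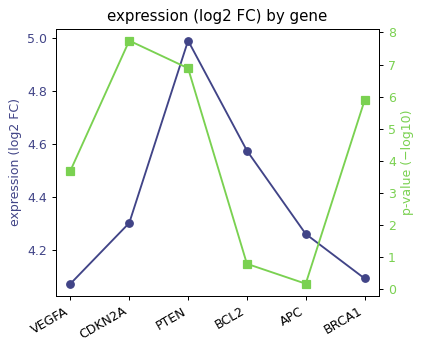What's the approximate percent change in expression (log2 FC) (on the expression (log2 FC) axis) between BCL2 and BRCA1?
BCL2 ≈ 4.6, BRCA1 ≈ 4.1; (4.1 − 4.6) / 4.6 ≈ -10.9%.

≈ -10.9%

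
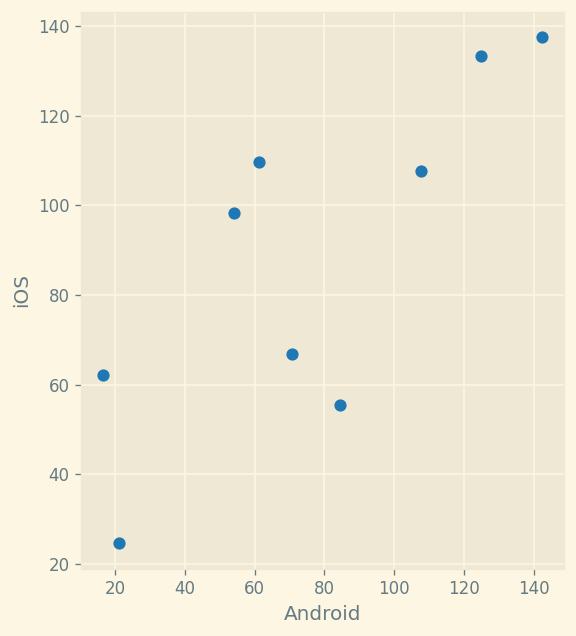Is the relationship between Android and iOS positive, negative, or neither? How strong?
positive, strong

Points are positively correlated; strong (|r| ≈ 0.8).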